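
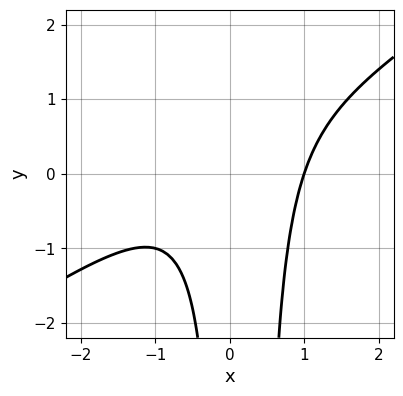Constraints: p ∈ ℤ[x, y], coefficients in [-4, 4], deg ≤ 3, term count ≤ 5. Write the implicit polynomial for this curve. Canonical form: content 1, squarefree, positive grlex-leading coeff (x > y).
First, the degree is 3 — no degree-2 curve has this shape.
Next, against the integer gridlines: it meets the x-axis at x = 1 (among the integer gridlines); it misses every integer gridline on the y-axis.
Finally, the integer polynomial consistent with all of this is the stated p.

2*x^3 - 3*x^2*y + x*y - 2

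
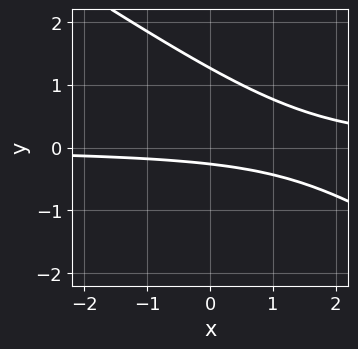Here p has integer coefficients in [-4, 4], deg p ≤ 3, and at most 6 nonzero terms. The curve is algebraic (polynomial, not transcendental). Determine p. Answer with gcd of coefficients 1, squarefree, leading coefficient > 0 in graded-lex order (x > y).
Degree: the shape is more complex than any degree-1 curve, so deg p = 2.
Reading off the gridlines: it misses every integer gridline on the x-axis.
Solving for integer coefficients yields p as stated.

2*x*y + 3*y^2 - 3*y - 1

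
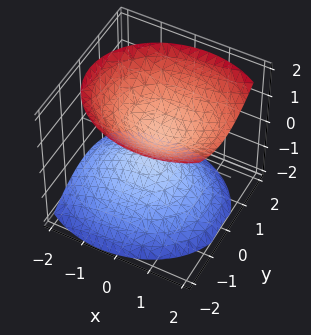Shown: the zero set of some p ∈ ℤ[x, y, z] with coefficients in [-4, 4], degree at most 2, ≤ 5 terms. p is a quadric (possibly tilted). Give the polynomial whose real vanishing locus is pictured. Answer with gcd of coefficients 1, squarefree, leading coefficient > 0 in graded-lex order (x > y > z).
2*x^2 - x*z + 3*y^2 - 3*z^2 + 1

There are 2 components. Treating them together as one polynomial.
deg p = 2. The shape is more complex than any degree-1 surface.
Checking where it meets the axes: no x-intercept at any integer in the box; the surface avoids every integer y-axis point in the box.
Matching integer coefficients to the picture gives p.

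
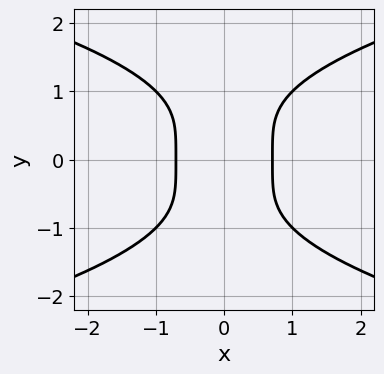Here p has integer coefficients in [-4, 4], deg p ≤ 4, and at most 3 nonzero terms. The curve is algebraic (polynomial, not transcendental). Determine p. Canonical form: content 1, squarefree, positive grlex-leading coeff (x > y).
First, degree: a generic line meets the curve in up to 4 points, so deg p = 4.
Next, symmetries: mirror symmetry y ↦ −y ⇒ only even powers of y; the x ↦ −x reflection is a symmetry, so x appears only in even powers.
Then, from the visible intercepts: the curve avoids every integer y-axis point in the box.
Finally, these observations pin down the coefficients.

y^4 - 2*x^2 + 1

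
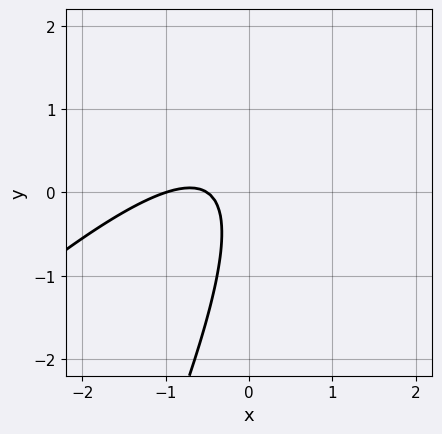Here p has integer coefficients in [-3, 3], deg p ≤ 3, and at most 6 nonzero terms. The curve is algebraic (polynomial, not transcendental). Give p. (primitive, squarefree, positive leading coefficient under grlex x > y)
First, the degree is 2 — a generic line meets the curve in up to 2 points.
Next, against the integer gridlines: one x-axis crossing is at x = -1; no y-intercept at any integer in the box.
Finally, assembling these constraints gives the stated polynomial.

2*x^2 - 3*x*y + y^2 + 3*x + 1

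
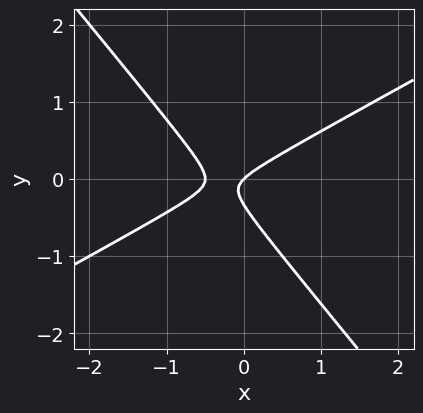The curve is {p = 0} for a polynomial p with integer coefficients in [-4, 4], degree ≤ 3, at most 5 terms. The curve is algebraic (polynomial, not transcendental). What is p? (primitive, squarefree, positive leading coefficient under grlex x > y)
1. deg p = 2. The shape is more complex than any degree-1 curve.
2. From the axis intercepts and sections: it meets the y-axis at y = 0 (among the integer gridlines); it meets the x-axis at x = 0 (among the integer gridlines).
3. Solving for integer coefficients yields p as stated.

2*x^2 - 2*x*y - 3*y^2 + x - y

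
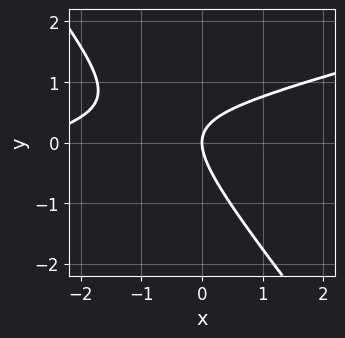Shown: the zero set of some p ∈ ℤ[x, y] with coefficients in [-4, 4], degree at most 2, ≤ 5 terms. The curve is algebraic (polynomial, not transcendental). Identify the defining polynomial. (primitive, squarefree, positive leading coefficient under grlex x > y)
First, deg p = 2. No degree-1 curve has this shape.
Next, against the integer gridlines: one y-axis crossing is at y = 0; it meets the x-axis at x = 0 (among the integer gridlines).
Finally, solving for integer coefficients yields p as stated.

x^2 - 3*x*y - 3*y^2 + 3*x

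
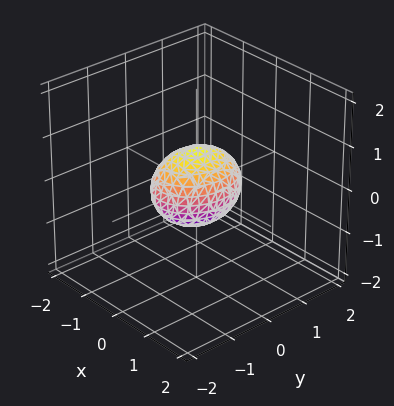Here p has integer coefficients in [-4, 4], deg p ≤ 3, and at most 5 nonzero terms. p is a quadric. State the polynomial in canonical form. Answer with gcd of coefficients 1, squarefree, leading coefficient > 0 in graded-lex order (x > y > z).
3*x^2 + 2*y^2 + 3*z^2 - 2

First, degree: a closed, bounded, convex surface; a quadric, so deg p = 2.
Then, symmetries: mirror symmetry z ↦ −z ⇒ only even powers of z; the y ↦ −y reflection is a symmetry, so y appears only in even powers; it's symmetric under x → −x, forcing even powers of x.
Then, reading off the gridlines: the y-axis gridline crossings are at y ∈ {-1, 1}.
Finally, matching integer coefficients to the picture gives p.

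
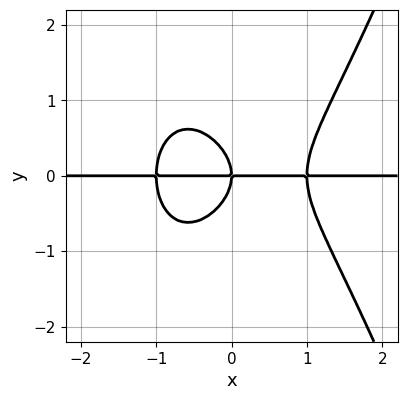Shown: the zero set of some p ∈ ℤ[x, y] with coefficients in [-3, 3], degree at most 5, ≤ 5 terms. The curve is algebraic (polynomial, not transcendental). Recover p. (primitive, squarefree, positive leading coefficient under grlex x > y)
x^3*y - y^3 - x*y

First, degree: the shape is more complex than any degree-3 curve, so deg p = 4.
Then, against the integer gridlines: every point of the x-axis in the box is on the curve; one y-axis crossing is at y = 0.
Finally, solving for integer coefficients yields p as stated.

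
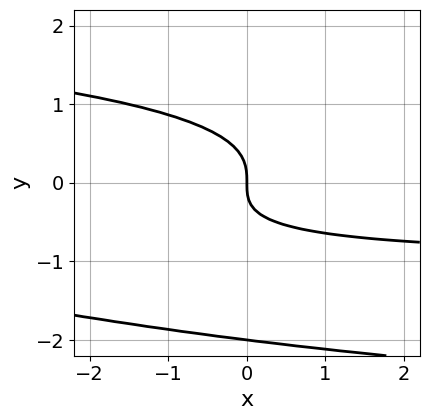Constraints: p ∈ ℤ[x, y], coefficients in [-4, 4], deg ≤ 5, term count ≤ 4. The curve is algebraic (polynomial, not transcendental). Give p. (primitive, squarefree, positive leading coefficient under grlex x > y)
First, the degree is 4 — a generic line meets the curve in up to 4 points.
Next, against the integer gridlines: among the integer gridlines, it crosses the y-axis at y ∈ {-2, 0}; one x-axis crossing is at x = 0.
Finally, together with the visible shape, these determine p as stated.

y^4 + 2*y^3 + x*y + x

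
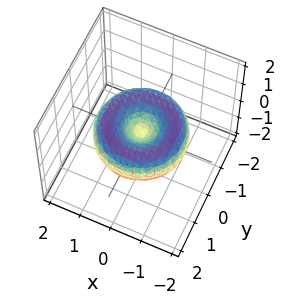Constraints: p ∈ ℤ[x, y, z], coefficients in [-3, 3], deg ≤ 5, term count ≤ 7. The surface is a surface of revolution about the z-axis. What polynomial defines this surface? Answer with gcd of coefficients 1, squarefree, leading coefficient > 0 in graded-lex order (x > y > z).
1. Degree: a generic line meets the surface in up to 4 points, so deg p = 4.
2. Symmetries: the surface is invariant under rotation about z: p = q(x² + y², z).
3. Checking where it meets the axes: a circular section at z = 0 has radius between 1 and 2; it crosses the z-axis at the gridline z = 0; it meets the x-axis at x = 0 (among the integer gridlines).
4. Fitting integer coefficients to these (and the overall shape) gives p.

x^4 + 2*x^2*y^2 + y^4 - 2*x^2 - 2*y^2 + 3*z^2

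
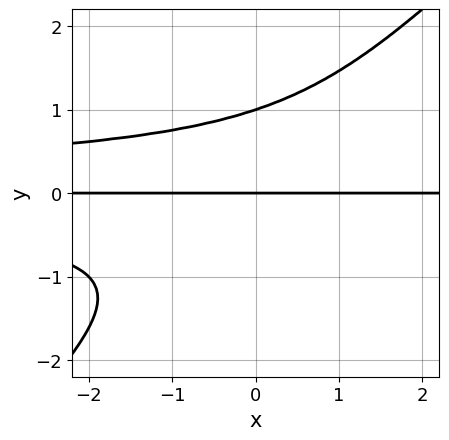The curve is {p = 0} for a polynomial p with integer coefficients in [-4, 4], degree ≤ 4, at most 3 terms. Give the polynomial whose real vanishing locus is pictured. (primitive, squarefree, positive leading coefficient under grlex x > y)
x*y^3 - y^4 + y

1. The degree is 4 — a generic line meets the curve in up to 4 points.
2. From the axis intercepts and sections: the y-axis gridline crossings are at y ∈ {0, 1}; every point of the x-axis in the box is on the curve.
3. Together with the visible shape, these determine p as stated.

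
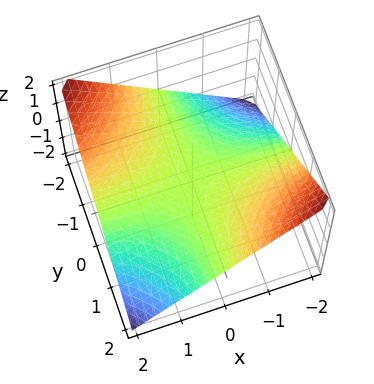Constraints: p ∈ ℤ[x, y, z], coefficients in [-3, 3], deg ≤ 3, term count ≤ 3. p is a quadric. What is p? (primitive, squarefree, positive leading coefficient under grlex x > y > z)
x*y + 2*z

The degree is 2 — a saddle surface; a quadric.
Against the integer gridlines: every point of the x-axis in the box is on the surface; every point of the y-axis in the box is on the surface.
Matching integer coefficients to the picture gives p.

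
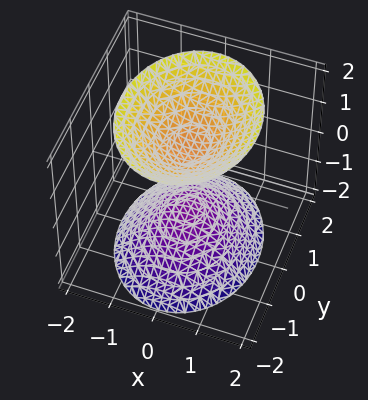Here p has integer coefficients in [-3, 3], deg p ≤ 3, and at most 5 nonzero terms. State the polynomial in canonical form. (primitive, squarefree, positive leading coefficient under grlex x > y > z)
3*x^2 + 2*y^2 - 2*z^2 + 2

1. I count 2 distinct pieces.
2. The degree is 2 — two sheets facing apart; a quadric.
3. Symmetries: it's symmetric under z → −z, forcing even powers of z; the y ↦ −y reflection is a symmetry, so y appears only in even powers; mirror symmetry x ↦ −x ⇒ only even powers of x.
4. Observable constraints: no y-intercept at any integer in the box; it misses every integer gridline on the x-axis; among the integer gridlines, it crosses the z-axis at z ∈ {-1, 1}.
5. Matching integer coefficients to the picture gives p.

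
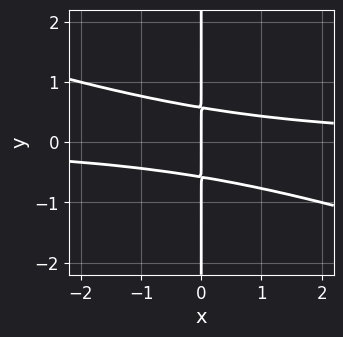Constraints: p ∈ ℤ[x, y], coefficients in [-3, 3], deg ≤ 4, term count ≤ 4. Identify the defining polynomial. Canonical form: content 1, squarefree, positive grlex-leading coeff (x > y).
x^2*y + 3*x*y^2 - x

deg p = 3. The shape is more complex than any degree-2 curve.
Against the integer gridlines: every point of the y-axis in the box is on the curve; it meets the x-axis at x = 0 (among the integer gridlines).
Solving for integer coefficients yields p as stated.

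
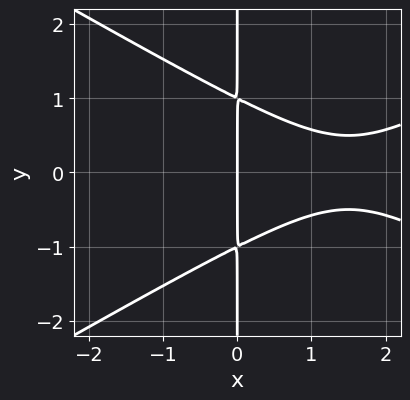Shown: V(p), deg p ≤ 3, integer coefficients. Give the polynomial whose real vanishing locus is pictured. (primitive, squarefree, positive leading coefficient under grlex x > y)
x^3 - 3*x*y^2 - 3*x^2 + 3*x

First, the degree is 3 — no degree-2 curve has this shape.
Then, symmetries: it's symmetric under y → −y, forcing even powers of y.
Then, from the visible intercepts: it crosses the x-axis at the gridline x = 0; the visible y-axis segment lies entirely on the curve.
Finally, matching integer coefficients to the picture gives p.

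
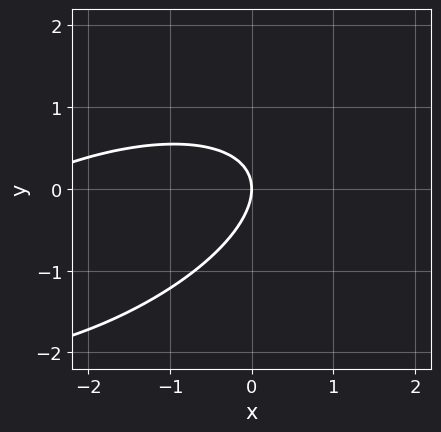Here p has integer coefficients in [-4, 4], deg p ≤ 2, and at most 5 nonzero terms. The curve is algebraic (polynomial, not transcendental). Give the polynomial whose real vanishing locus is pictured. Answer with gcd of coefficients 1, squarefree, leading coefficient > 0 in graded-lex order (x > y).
x^2 - 2*x*y + 3*y^2 + 3*x

First, the degree is 2 — no degree-1 curve has this shape.
Then, from the visible intercepts: it meets the x-axis at x = 0 (among the integer gridlines); it crosses the y-axis at the gridline y = 0.
Finally, these observations pin down the coefficients.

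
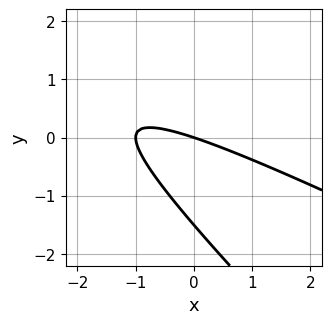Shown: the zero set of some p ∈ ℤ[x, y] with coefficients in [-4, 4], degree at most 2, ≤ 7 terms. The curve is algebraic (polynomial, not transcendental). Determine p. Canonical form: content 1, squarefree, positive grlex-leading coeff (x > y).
x^2 + 3*x*y + 2*y^2 + x + 3*y

Degree: the shape is more complex than any degree-1 curve, so deg p = 2.
Reading off the gridlines: among the integer gridlines, it crosses the x-axis at x ∈ {-1, 0}; it crosses the y-axis at the gridline y = 0.
Assembling these constraints gives the stated polynomial.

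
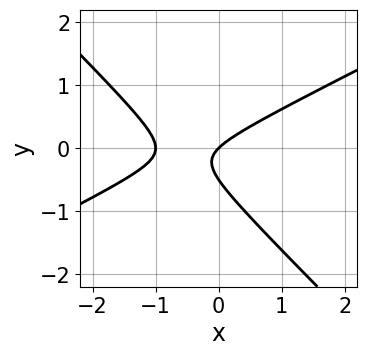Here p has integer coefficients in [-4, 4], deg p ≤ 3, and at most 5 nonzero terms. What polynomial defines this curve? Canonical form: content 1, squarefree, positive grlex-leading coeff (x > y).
x^2 - x*y - 2*y^2 + x - y

The degree is 2 — no degree-1 curve has this shape.
Reading off the gridlines: one y-axis crossing is at y = 0; among the integer gridlines, it crosses the x-axis at x ∈ {-1, 0}.
Together with the visible shape, these determine p as stated.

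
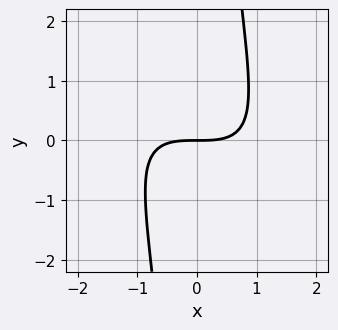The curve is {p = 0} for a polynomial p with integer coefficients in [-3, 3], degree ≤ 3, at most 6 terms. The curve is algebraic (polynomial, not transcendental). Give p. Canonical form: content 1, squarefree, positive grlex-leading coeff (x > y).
x^3 + 2*x^2*y + x*y^2 - 3*y

First, degree: no degree-2 curve has this shape, so deg p = 3.
Next, against the integer gridlines: one y-axis crossing is at y = 0; one x-axis crossing is at x = 0.
Finally, solving for integer coefficients yields p as stated.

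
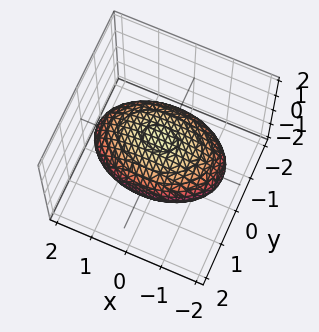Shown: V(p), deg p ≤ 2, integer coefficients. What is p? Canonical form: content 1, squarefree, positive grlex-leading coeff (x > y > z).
x^2 + 2*y^2 + 3*z^2 - 3

First, the degree is 2 — bounded and convex; a quadric.
Then, symmetries: it's symmetric under y → −y, forcing even powers of y; the z ↦ −z reflection is a symmetry, so z appears only in even powers; mirror symmetry x ↦ −x ⇒ only even powers of x.
Then, from the visible intercepts: the z-axis gridline crossings are at z ∈ {-1, 1}.
Finally, solving for integer coefficients yields p as stated.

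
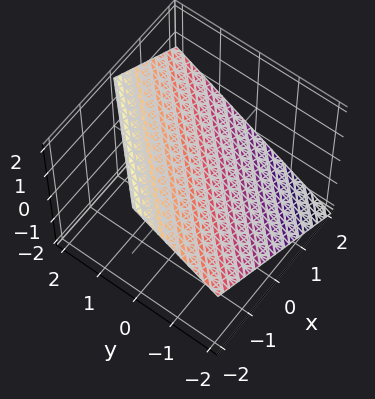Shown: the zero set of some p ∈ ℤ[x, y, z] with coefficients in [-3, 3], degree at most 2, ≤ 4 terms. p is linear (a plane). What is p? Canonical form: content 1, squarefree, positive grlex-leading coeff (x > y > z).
2*x - 2*y + 3*z - 2

First, the degree is 1 — every cross-section is a straight line — this is a plane.
Then, observable constraints: it meets the y-axis at y = -1 (among the integer gridlines); it meets the x-axis at x = 1 (among the integer gridlines).
Finally, fitting integer coefficients to these (and the overall shape) gives p.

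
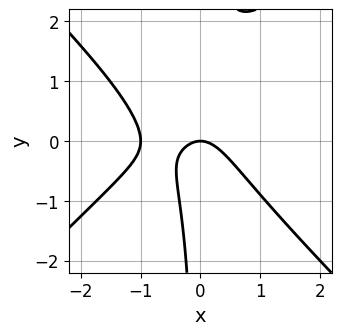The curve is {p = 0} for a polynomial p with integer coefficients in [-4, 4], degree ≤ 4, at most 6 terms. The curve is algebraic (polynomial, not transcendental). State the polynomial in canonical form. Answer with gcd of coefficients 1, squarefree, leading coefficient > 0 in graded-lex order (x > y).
3*x^3 - 3*x*y^2 + 3*x^2 + 2*x*y + 2*y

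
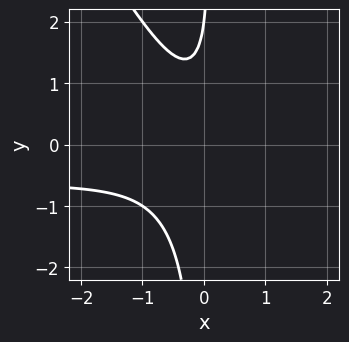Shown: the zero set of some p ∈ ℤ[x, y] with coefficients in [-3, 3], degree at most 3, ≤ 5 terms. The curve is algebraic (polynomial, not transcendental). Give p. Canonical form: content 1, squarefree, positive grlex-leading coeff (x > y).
1. deg p = 3. The shape is more complex than any degree-2 curve.
2. Observable constraints: it crosses the y-axis at the gridline y = 2; the curve avoids every integer x-axis point in the box.
3. Matching integer coefficients to the picture gives p.

3*x^2*y + 2*x*y^2 + 2*x^2 - y + 2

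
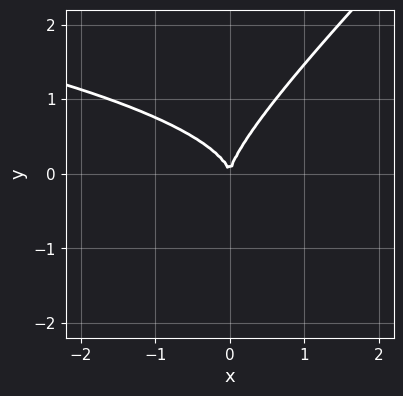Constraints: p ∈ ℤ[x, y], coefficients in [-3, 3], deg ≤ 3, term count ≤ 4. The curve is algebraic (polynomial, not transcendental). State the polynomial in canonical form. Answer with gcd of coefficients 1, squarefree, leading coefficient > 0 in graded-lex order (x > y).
x*y^2 - y^3 + x^2

(a) Degree: the shape is more complex than any degree-2 curve, so deg p = 3.
(b) From the visible intercepts: one x-axis crossing is at x = 0; it meets the y-axis at y = 0 (among the integer gridlines).
(c) Together with the visible shape, these determine p as stated.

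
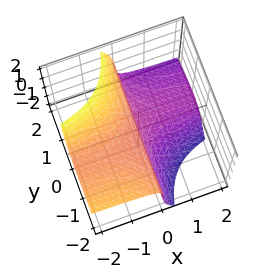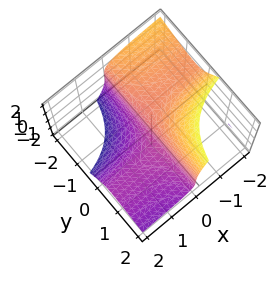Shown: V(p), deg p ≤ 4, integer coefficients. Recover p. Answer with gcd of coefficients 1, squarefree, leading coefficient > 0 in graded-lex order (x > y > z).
deg p = 3. No degree-2 surface has this shape.
Reading off the gridlines: it meets the z-axis at z = 0 (among the integer gridlines); one x-axis crossing is at x = 0.
Putting this together gives p. Check: (0, 2, 0) on the y-axis lies on the surface, and p(0, 2, 0) = 0. ✓

2*x*y^2 + 3*x*y*z + z^3 + x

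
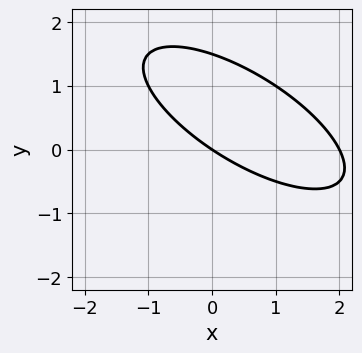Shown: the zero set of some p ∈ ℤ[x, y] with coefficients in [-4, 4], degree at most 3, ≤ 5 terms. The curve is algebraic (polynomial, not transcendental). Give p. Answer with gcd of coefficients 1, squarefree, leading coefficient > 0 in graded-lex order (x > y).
Degree: no degree-1 curve has this shape, so deg p = 2.
Observable constraints: one y-axis crossing is at y = 0; the x-axis gridline crossings are at x ∈ {0, 2}.
Putting this together gives p.

x^2 + 2*x*y + 2*y^2 - 2*x - 3*y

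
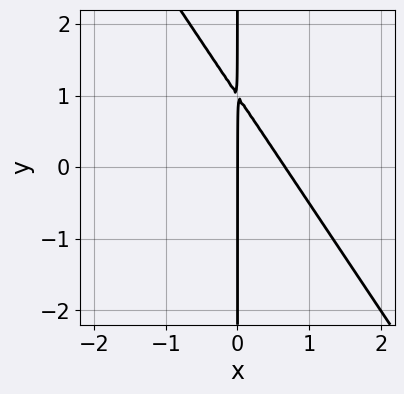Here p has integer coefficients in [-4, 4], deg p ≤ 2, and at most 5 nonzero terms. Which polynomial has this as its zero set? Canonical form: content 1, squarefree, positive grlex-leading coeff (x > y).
3*x^2 + 2*x*y - 2*x

1. Degree: the shape is more complex than any degree-1 curve, so deg p = 2.
2. From the axis intercepts and sections: one x-axis crossing is at x = 0; every point of the y-axis in the box is on the curve.
3. Putting this together gives p.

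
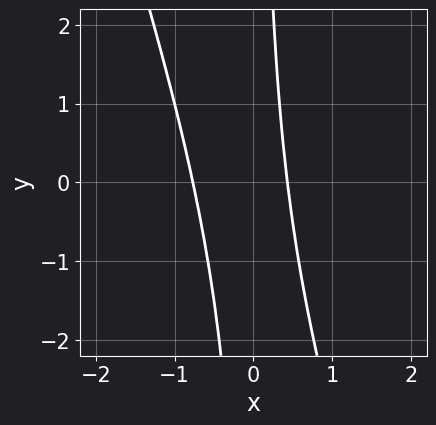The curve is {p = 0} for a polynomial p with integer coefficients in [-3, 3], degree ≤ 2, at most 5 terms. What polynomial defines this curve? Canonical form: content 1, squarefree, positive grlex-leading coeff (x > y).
First, deg p = 2. The shape is more complex than any degree-1 curve.
Next, against the integer gridlines: it misses every integer gridline on the y-axis.
Finally, together with the visible shape, these determine p as stated.

3*x^2 + x*y + x - 1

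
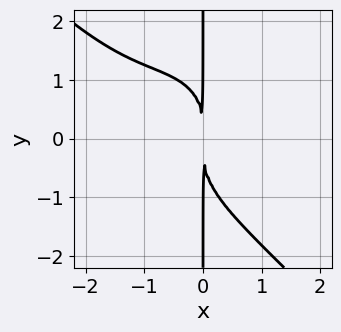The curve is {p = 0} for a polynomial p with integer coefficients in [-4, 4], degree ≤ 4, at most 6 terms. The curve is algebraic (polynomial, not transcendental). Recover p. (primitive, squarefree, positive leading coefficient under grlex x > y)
The degree is 4 — the shape is more complex than any degree-3 curve.
From the visible intercepts: the visible y-axis segment lies entirely on the curve.
Fitting integer coefficients to these (and the overall shape) gives p.

x^4 + x*y^3 + 2*x^3 + 3*x^2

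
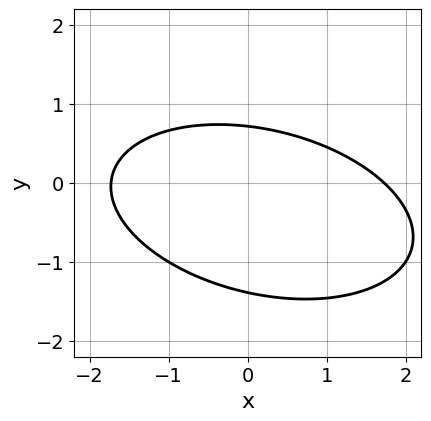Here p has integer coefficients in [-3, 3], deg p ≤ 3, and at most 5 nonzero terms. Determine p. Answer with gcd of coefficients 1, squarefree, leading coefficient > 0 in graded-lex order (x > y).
x^2 + x*y + 3*y^2 + 2*y - 3

Degree: a generic line meets the curve in up to 2 points, so deg p = 2.
Matching integer coefficients to the picture gives p.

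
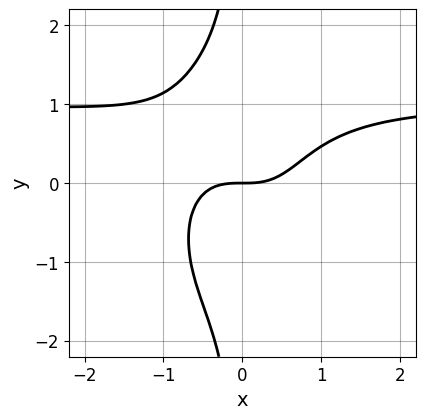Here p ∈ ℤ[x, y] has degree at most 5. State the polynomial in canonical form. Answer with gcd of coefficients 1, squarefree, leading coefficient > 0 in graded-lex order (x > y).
3*x^3*y + 2*x*y^3 - 3*x^3 + 3*y

Degree: no degree-3 curve has this shape, so deg p = 4.
Checking where it meets the axes: it meets the x-axis at x = 0 (among the integer gridlines); it meets the y-axis at y = 0 (among the integer gridlines).
Assembling these constraints gives the stated polynomial.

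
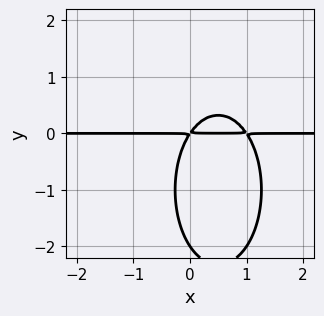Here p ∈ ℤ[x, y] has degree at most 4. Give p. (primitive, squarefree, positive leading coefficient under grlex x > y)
(a) deg p = 3. No degree-2 curve has this shape.
(b) Reading off the gridlines: it crosses the y-axis at the gridline y = -2; the visible x-axis segment lies entirely on the curve.
(c) Fitting integer coefficients to these (and the overall shape) gives p.

3*x^2*y + y^3 - 3*x*y + 2*y^2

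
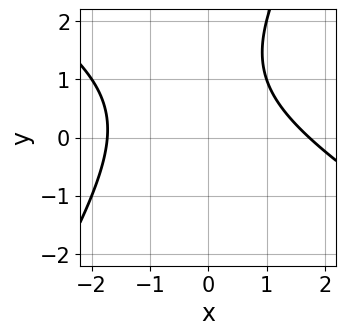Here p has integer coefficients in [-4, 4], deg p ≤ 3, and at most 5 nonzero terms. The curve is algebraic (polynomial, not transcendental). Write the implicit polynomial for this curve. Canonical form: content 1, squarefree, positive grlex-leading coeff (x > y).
(a) deg p = 2. The shape is more complex than any degree-1 curve.
(b) Against the integer gridlines: no y-intercept at any integer in the box.
(c) Putting this together gives p.

x^2 + x*y - y^2 + 2*y - 3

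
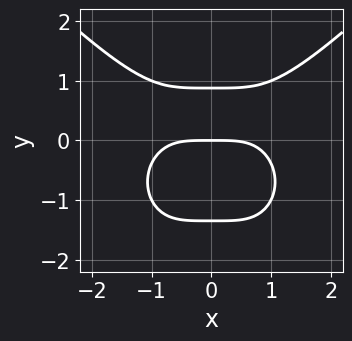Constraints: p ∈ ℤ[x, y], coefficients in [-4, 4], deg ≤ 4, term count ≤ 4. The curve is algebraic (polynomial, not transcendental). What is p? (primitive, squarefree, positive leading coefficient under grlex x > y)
x^4 - y^4 - 3*y^3 + 3*y

1. deg p = 4.
2. Symmetries: it's symmetric under x → −x, forcing even powers of x.
3. Against the integer gridlines: it crosses the y-axis at the gridline y = 0; one x-axis crossing is at x = 0.
4. Fitting integer coefficients to these (and the overall shape) gives p.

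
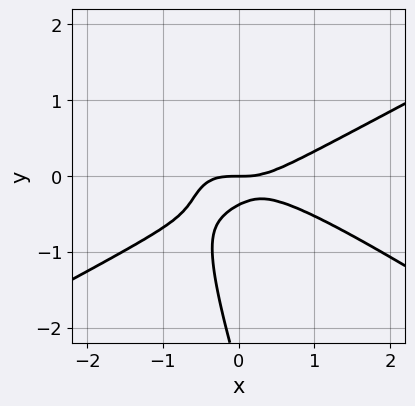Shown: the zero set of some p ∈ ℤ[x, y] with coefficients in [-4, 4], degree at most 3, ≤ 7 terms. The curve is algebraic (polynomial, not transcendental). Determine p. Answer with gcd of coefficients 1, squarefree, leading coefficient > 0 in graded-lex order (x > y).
x^3 - 3*x*y^2 - y^3 - 3*y^2 - y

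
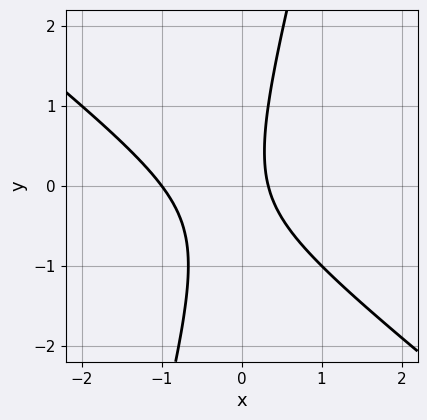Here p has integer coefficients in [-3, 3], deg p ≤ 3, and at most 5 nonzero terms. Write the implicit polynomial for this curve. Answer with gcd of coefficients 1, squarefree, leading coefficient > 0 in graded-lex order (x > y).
(a) Degree: the shape is more complex than any degree-1 curve, so deg p = 2.
(b) From the visible intercepts: it meets the x-axis at x = -1 (among the integer gridlines); no y-intercept at any integer in the box.
(c) Together with the visible shape, these determine p as stated.

3*x^2 + 3*x*y - y^2 + 2*x - 1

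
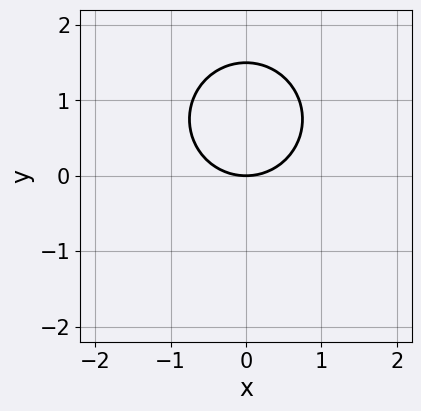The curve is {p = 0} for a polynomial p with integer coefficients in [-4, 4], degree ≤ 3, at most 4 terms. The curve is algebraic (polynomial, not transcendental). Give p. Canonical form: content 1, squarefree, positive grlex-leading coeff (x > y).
2*x^2 + 2*y^2 - 3*y

First, degree: no degree-1 curve has this shape, so deg p = 2.
Next, symmetries: mirror symmetry x ↦ −x ⇒ only even powers of x.
Next, against the integer gridlines: it meets the x-axis at x = 0 (among the integer gridlines); one y-axis crossing is at y = 0.
Finally, these observations pin down the coefficients.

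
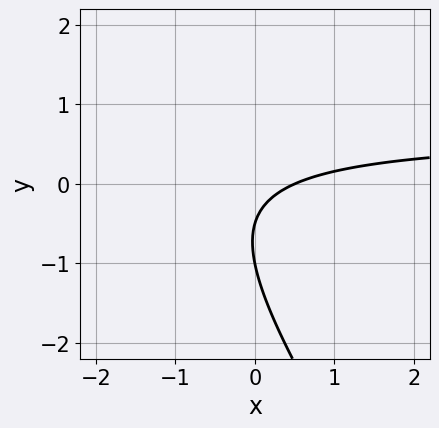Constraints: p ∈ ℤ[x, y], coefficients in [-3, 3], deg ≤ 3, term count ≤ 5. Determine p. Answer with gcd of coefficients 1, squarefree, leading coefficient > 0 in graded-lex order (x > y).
First, degree: a generic line meets the curve in up to 2 points, so deg p = 2.
Next, against the integer gridlines: one y-axis crossing is at y = -1.
Finally, fitting integer coefficients to these (and the overall shape) gives p.

3*x*y + 2*y^2 - 2*x + 3*y + 1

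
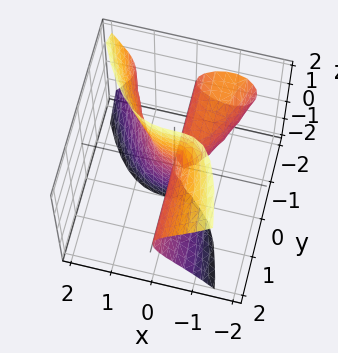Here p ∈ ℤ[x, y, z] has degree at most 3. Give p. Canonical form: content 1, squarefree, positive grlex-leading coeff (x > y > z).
3*x^3 + 2*y*z^2 + 3*x*y

1. There are 2 components. Treating them together as one polynomial.
2. Degree: a generic line meets the surface in up to 3 points, so deg p = 3.
3. Observable constraints: it crosses the x-axis at the gridline x = 0; the visible z-axis segment lies entirely on the surface; every point of the y-axis in the box is on the surface.
4. Putting this together gives p.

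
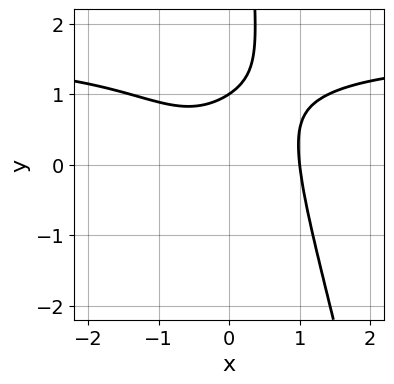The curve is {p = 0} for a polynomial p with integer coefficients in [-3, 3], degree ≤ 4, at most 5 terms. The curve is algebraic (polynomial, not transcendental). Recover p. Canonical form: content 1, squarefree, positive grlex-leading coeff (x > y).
2*x^3*y - 3*x^3 + 2*x*y^2 - 3*y + 3

(a) Degree: a generic line meets the curve in up to 4 points, so deg p = 4.
(b) Checking where it meets the axes: it meets the y-axis at y = 1 (among the integer gridlines); it meets the x-axis at x = 1 (among the integer gridlines).
(c) Putting this together gives p.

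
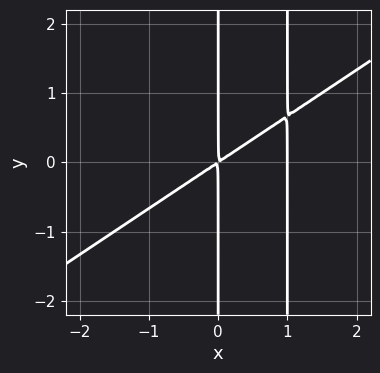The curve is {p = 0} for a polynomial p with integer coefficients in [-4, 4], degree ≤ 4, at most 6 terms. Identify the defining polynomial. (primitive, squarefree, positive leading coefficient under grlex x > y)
First, deg p = 3. The shape is more complex than any degree-2 curve.
Next, from the visible intercepts: it meets the x-axis at x = 1 (among the integer gridlines); the visible y-axis segment lies entirely on the curve.
Finally, together with the visible shape, these determine p as stated.

2*x^3 - 3*x^2*y - 2*x^2 + 3*x*y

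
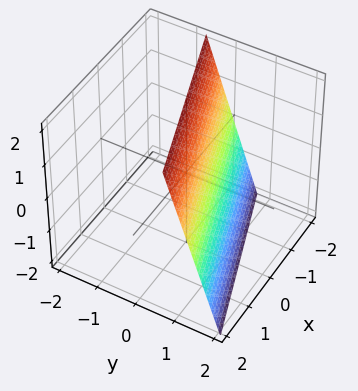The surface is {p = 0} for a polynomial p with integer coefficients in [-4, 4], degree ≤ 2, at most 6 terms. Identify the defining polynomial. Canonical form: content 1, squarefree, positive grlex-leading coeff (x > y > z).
x - 3*y - z + 2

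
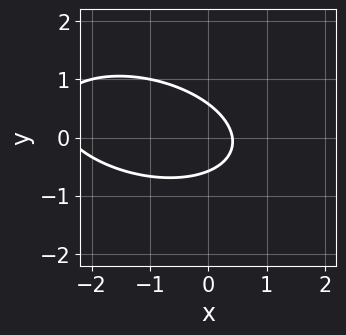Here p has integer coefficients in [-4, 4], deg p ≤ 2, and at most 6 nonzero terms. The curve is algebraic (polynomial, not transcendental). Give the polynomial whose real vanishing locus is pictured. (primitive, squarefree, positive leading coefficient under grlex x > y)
x^2 + x*y + 3*y^2 + 2*x - 1

1. Degree: the shape is more complex than any degree-1 curve, so deg p = 2.
2. Solving for integer coefficients yields p as stated.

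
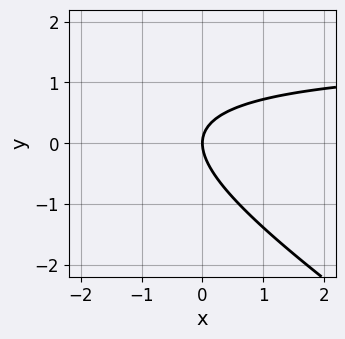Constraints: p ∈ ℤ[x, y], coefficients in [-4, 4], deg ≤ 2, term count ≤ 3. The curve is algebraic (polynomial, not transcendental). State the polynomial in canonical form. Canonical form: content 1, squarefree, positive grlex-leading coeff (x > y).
2*x*y + 3*y^2 - 3*x

deg p = 2. A generic line meets the curve in up to 2 points.
Observable constraints: it crosses the y-axis at the gridline y = 0; it crosses the x-axis at the gridline x = 0.
The integer polynomial consistent with all of this is the stated p.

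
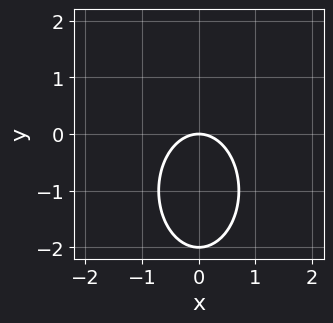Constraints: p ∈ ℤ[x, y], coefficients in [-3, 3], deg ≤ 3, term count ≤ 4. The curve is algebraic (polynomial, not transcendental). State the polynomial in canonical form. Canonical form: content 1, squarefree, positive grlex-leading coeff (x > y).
2*x^2 + y^2 + 2*y

(a) Degree: the shape is more complex than any degree-1 curve, so deg p = 2.
(b) Symmetries: the x ↦ −x reflection is a symmetry, so x appears only in even powers.
(c) Observable constraints: among the integer gridlines, it crosses the y-axis at y ∈ {-2, 0}; it crosses the x-axis at the gridline x = 0.
(d) Assembling these constraints gives the stated polynomial.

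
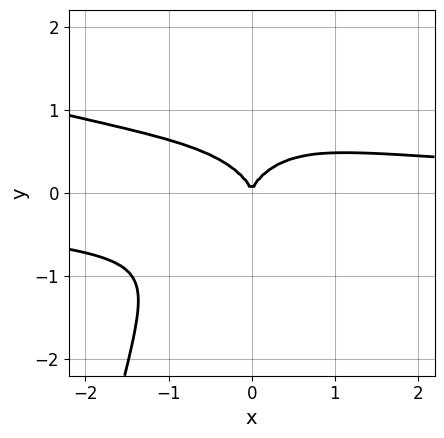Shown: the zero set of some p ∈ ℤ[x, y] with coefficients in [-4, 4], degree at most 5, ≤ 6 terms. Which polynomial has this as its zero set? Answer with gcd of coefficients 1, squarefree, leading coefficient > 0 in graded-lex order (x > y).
x^3*y + 3*x^2*y^2 + x^2*y + 3*y^3 - 2*x^2

1. deg p = 4. The shape is more complex than any degree-3 curve.
2. From the axis intercepts and sections: one y-axis crossing is at y = 0; it meets the x-axis at x = 0 (among the integer gridlines).
3. Assembling these constraints gives the stated polynomial.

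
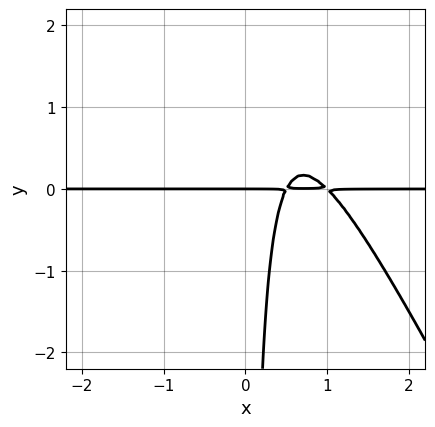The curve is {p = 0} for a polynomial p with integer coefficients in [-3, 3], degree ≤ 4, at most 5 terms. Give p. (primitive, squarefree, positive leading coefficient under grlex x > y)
The degree is 3 — the shape is more complex than any degree-2 curve.
Observable constraints: it crosses the y-axis at the gridline y = 0; every point of the x-axis in the box is on the curve.
Matching integer coefficients to the picture gives p.

2*x^2*y + x*y^2 - 3*x*y + y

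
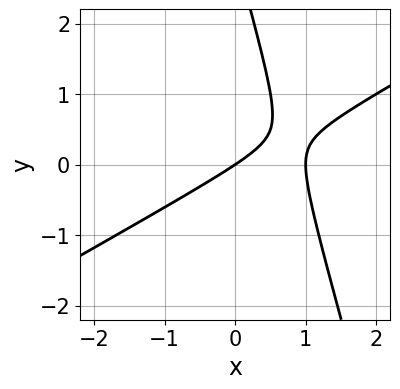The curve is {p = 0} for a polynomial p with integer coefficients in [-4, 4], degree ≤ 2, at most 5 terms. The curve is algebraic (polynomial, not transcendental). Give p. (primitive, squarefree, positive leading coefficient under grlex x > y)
First, the degree is 2 — the shape is more complex than any degree-1 curve.
Next, against the integer gridlines: it crosses the y-axis at the gridline y = 0; among the integer gridlines, it crosses the x-axis at x ∈ {0, 1}.
Finally, together with the visible shape, these determine p as stated.

2*x^2 - 3*x*y - y^2 - 2*x + 3*y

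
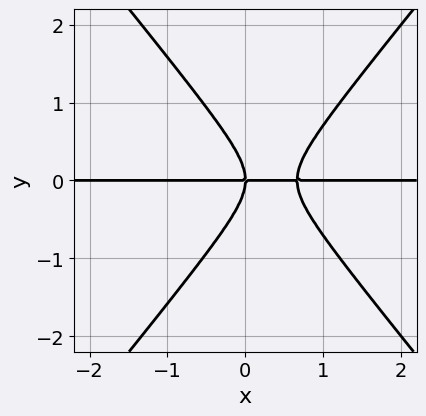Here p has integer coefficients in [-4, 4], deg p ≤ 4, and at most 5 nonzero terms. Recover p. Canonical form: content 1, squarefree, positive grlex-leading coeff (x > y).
3*x^2*y - 2*y^3 - 2*x*y

deg p = 3. The shape is more complex than any degree-2 curve.
Against the integer gridlines: the visible x-axis segment lies entirely on the curve; one y-axis crossing is at y = 0.
Assembling these constraints gives the stated polynomial.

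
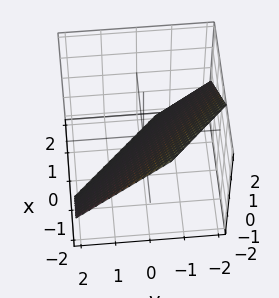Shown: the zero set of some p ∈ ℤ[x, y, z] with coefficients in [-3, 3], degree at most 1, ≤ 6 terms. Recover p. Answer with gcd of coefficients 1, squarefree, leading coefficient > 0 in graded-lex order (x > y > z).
3*x + 3*y + 3*z + 2

1. Degree: every cross-section is a straight line — this is a plane, so deg p = 1.
2. The integer polynomial consistent with all of this is the stated p.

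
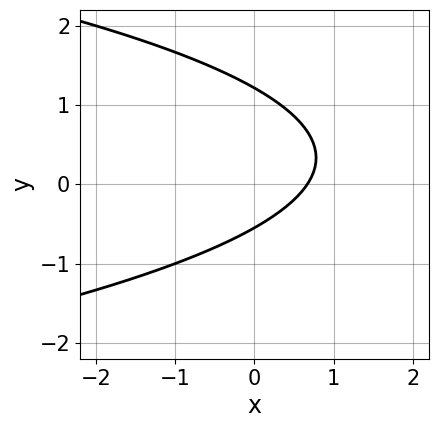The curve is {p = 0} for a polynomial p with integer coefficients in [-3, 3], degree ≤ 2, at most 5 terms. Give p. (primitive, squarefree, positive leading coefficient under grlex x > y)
The degree is 2 — a generic line meets the curve in up to 2 points.
Solving for integer coefficients yields p as stated.

3*y^2 + 3*x - 2*y - 2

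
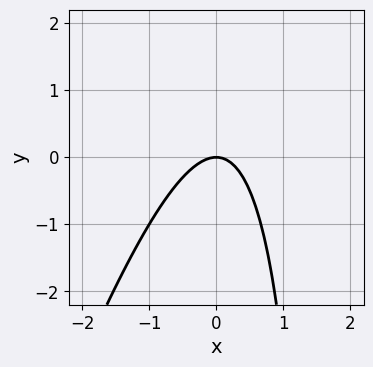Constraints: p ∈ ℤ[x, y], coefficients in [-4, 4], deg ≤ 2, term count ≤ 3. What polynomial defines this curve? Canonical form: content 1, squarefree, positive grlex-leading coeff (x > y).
3*x^2 - x*y + 2*y

1. deg p = 2. No degree-1 curve has this shape.
2. Against the integer gridlines: one y-axis crossing is at y = 0; one x-axis crossing is at x = 0.
3. Matching integer coefficients to the picture gives p.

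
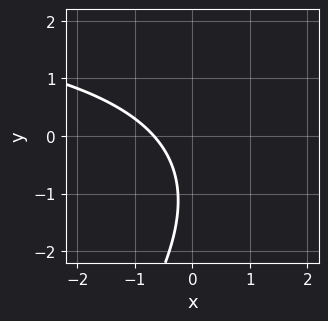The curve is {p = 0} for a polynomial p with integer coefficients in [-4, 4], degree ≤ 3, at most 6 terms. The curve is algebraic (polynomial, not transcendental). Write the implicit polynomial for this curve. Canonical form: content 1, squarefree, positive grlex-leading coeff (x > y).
x*y - y^2 - 3*x - 2*y - 2

First, degree: a generic line meets the curve in up to 2 points, so deg p = 2.
Next, reading off the gridlines: it misses every integer gridline on the y-axis.
Finally, the integer polynomial consistent with all of this is the stated p.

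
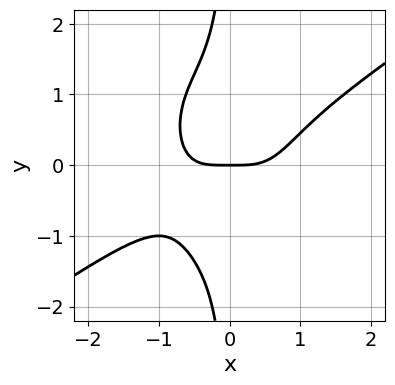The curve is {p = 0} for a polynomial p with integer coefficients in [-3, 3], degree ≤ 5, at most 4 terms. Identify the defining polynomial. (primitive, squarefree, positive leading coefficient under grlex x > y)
x^4 - x^3*y - x*y^3 - y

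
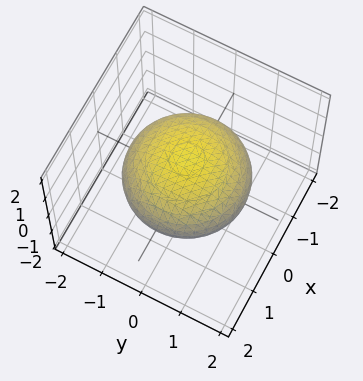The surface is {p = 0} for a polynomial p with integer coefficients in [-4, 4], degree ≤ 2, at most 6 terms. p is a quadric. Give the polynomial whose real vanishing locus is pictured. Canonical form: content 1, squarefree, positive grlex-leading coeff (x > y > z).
x^2 + y^2 + 2*z^2 - 2

(a) deg p = 2. A closed, bounded, convex surface; a quadric.
(b) Symmetries: rotational symmetry about the z-axis ⇒ p depends on x, y only through x² + y²; the z ↦ −z reflection is a symmetry, so z appears only in even powers.
(c) From the visible intercepts: among the integer gridlines, it crosses the z-axis at z ∈ {-1, 1}; a circular section at z = 0 has radius between 1 and 2.
(d) Assembling these constraints gives the stated polynomial.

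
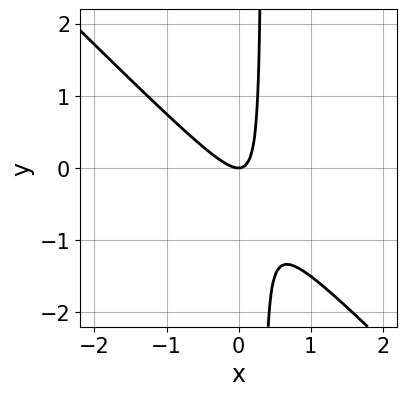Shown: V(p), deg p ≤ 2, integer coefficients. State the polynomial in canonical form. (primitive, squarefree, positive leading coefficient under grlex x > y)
3*x^2 + 3*x*y - y

First, deg p = 2. No degree-1 curve has this shape.
Then, checking where it meets the axes: one x-axis crossing is at x = 0; one y-axis crossing is at y = 0.
Finally, together with the visible shape, these determine p as stated.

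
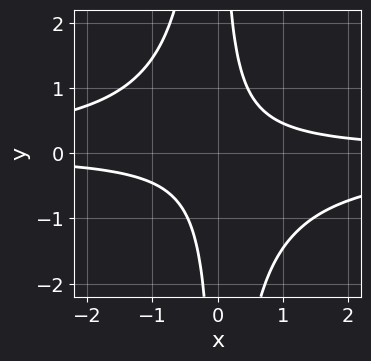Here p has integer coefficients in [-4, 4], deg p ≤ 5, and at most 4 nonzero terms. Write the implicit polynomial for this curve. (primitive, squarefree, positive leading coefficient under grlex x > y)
3*x^2*y^2 + 3*x*y - 2

First, deg p = 4. No degree-3 curve has this shape.
Next, reading off the gridlines: no y-intercept at any integer in the box; it misses every integer gridline on the x-axis.
Finally, putting this together gives p.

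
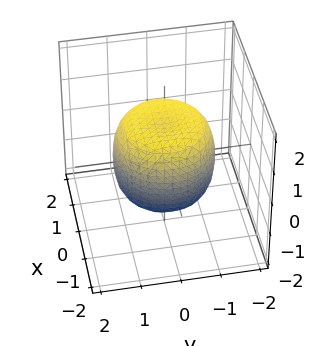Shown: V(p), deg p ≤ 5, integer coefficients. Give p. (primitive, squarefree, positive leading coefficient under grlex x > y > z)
Degree: no degree-3 surface has this shape, so deg p = 4.
By symmetry, the z-axis is an axis of rotation, so x and y enter only as x² + y².
Checking where it meets the axes: a circular section at z = 0 has radius between 1 and 2; among the integer gridlines, it crosses the z-axis at z ∈ {-1, 1}.
Putting this together gives p.

x^4 + 2*x^2*y^2 + y^4 - x^2 - y^2 + z^2 - 1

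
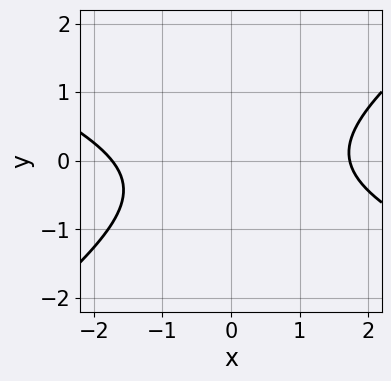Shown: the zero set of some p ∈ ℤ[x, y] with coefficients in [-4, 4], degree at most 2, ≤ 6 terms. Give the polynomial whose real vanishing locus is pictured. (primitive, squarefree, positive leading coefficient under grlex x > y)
x^2 + x*y - 3*y^2 - y - 3

1. The degree is 2 — the shape is more complex than any degree-1 curve.
2. Observable constraints: it misses every integer gridline on the y-axis.
3. Putting this together gives p.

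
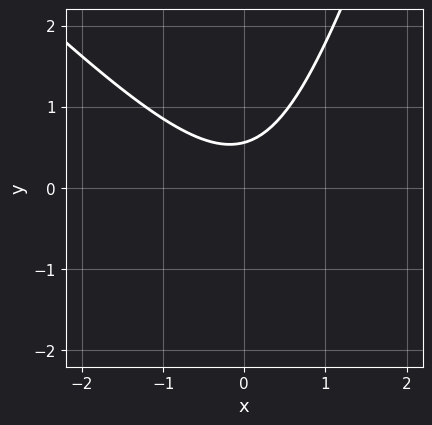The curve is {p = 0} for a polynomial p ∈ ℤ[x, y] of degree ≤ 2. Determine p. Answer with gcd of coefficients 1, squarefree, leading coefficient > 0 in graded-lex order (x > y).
3*x^2 + 2*x*y - y^2 - 3*y + 2

1. The degree is 2 — a generic line meets the curve in up to 2 points.
2. Observable constraints: no x-intercept at any integer in the box.
3. Solving for integer coefficients yields p as stated.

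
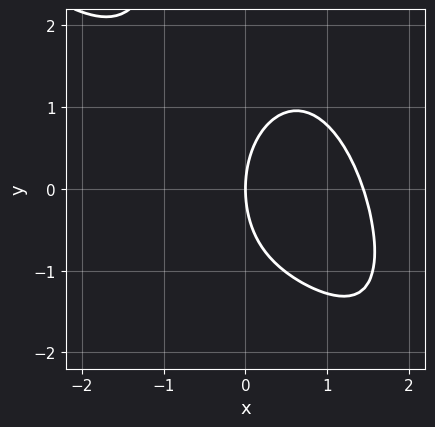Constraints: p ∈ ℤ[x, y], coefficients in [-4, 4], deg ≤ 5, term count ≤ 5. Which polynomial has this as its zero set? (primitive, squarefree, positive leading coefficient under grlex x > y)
First, the degree is 4 — a generic line meets the curve in up to 4 points.
Then, reading off the gridlines: it crosses the x-axis at the gridline x = 0; it crosses the y-axis at the gridline y = 0.
Finally, solving for integer coefficients yields p as stated.

x^4 + x^3*y + x*y^2 + y^2 - 3*x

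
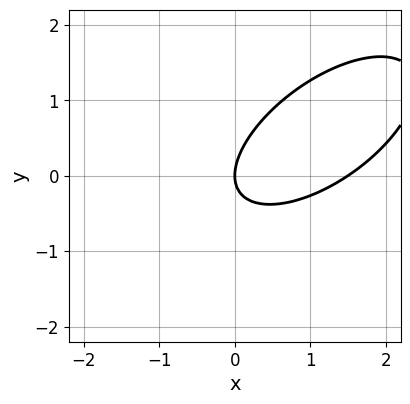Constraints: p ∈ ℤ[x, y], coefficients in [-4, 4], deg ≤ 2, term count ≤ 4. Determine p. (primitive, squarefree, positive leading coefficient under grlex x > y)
2*x^2 - 3*x*y + 3*y^2 - 3*x

Degree: no degree-1 curve has this shape, so deg p = 2.
From the axis intercepts and sections: it crosses the y-axis at the gridline y = 0; it crosses the x-axis at the gridline x = 0.
Putting this together gives p.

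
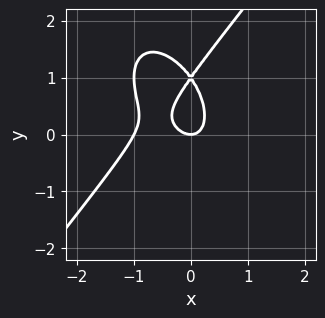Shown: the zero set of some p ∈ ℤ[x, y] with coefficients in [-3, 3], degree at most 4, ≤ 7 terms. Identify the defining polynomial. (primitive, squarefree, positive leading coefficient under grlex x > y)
First, deg p = 3. The shape is more complex than any degree-2 curve.
Then, reading off the gridlines: the y-axis gridline crossings are at y ∈ {0, 1}; among the integer gridlines, it crosses the x-axis at x ∈ {-1, 0}.
Finally, putting this together gives p.

2*x^3 - y^3 + 2*x^2 + 2*y^2 - y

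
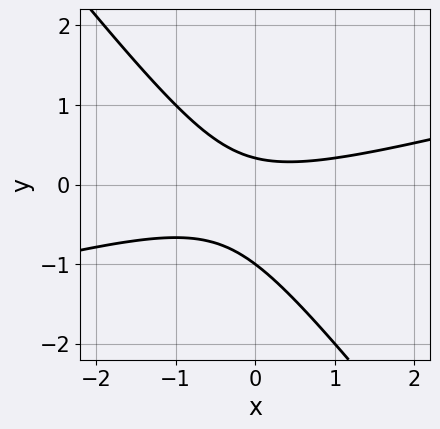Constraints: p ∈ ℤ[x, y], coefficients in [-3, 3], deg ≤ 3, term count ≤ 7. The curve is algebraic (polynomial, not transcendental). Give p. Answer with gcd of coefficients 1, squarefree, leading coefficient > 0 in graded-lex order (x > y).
1. Degree: no degree-1 curve has this shape, so deg p = 2.
2. Against the integer gridlines: the curve avoids every integer x-axis point in the box; it meets the y-axis at y = -1 (among the integer gridlines).
3. Fitting integer coefficients to these (and the overall shape) gives p.

x^2 - 3*x*y - 3*y^2 - 2*y + 1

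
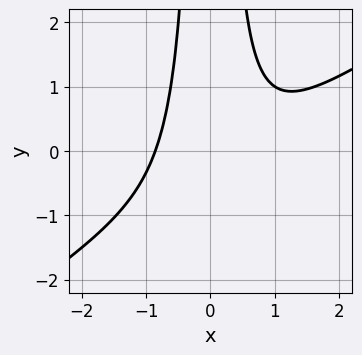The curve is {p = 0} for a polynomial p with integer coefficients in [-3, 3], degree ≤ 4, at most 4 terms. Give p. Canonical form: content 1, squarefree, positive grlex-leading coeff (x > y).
2*x^3 - 3*x^2*y - x^2 + 2

The degree is 3 — no degree-2 curve has this shape.
Reading off the gridlines: no y-intercept at any integer in the box.
Together with the visible shape, these determine p as stated.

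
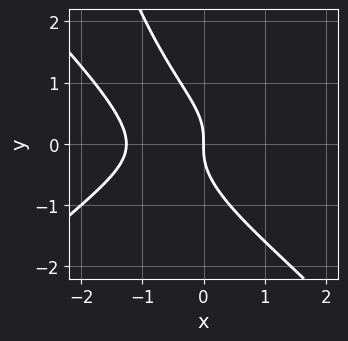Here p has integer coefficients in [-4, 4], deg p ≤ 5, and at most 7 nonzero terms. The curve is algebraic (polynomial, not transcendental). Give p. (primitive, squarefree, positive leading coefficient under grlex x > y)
x^4 - x^2*y^2 + 3*x*y^2 + 2*y^3 + 2*x

First, deg p = 4. A generic line meets the curve in up to 4 points.
Then, observable constraints: it meets the y-axis at y = 0 (among the integer gridlines); it meets the x-axis at x = 0 (among the integer gridlines).
Finally, assembling these constraints gives the stated polynomial.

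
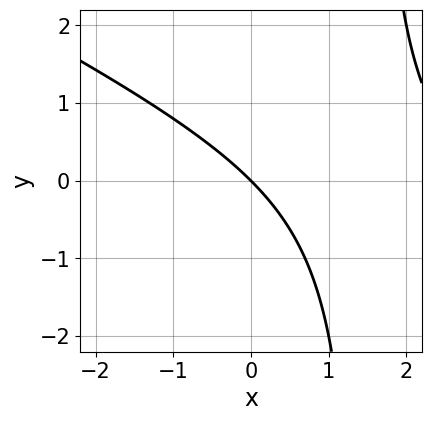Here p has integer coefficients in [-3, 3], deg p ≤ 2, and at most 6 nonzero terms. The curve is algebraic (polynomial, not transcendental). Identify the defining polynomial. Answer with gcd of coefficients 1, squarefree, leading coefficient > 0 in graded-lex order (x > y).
x^2 + 2*x*y - 3*x - 3*y

First, deg p = 2. A generic line meets the curve in up to 2 points.
Then, from the axis intercepts and sections: one x-axis crossing is at x = 0; it crosses the y-axis at the gridline y = 0.
Finally, the integer polynomial consistent with all of this is the stated p.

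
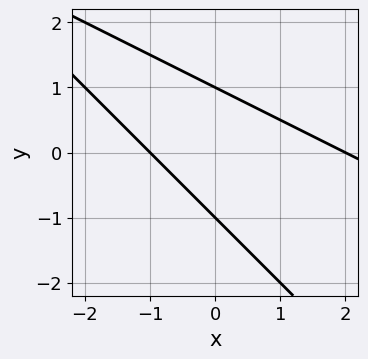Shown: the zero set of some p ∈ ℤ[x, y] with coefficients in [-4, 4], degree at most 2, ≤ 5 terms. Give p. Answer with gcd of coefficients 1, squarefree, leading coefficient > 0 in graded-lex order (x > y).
(a) The degree is 2 — a generic line meets the curve in up to 2 points.
(b) Observable constraints: among the integer gridlines, it crosses the x-axis at x ∈ {-1, 2}; the y-axis gridline crossings are at y ∈ {-1, 1}.
(c) Together with the visible shape, these determine p as stated.

x^2 + 3*x*y + 2*y^2 - x - 2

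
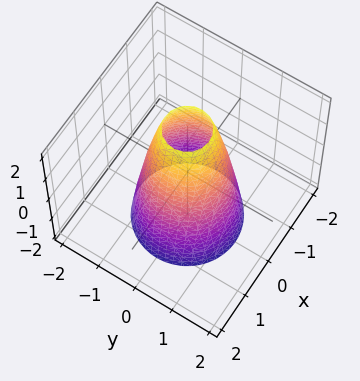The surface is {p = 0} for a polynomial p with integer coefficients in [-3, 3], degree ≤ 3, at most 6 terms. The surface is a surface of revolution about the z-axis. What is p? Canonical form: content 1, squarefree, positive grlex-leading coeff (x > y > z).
3*x^2 + 3*y^2 + z - 3

First, deg p = 2. A generic line meets the surface in up to 2 points.
Then, symmetry: every cross-section ⟂ z is a circle, so x, y appear only via x² + y².
Then, from the axis intercepts and sections: among the integer gridlines, it crosses the x-axis at x ∈ {-1, 1}; among the integer gridlines, it crosses the y-axis at y ∈ {-1, 1}.
Finally, solving for integer coefficients yields p as stated.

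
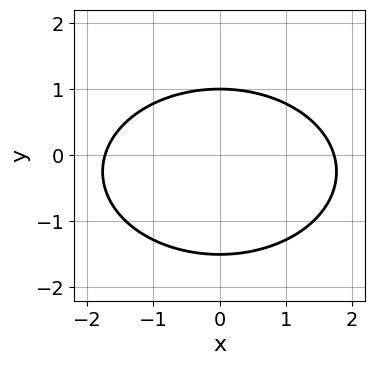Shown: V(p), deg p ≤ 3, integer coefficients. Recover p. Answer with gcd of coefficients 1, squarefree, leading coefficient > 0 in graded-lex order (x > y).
deg p = 2. A generic line meets the curve in up to 2 points.
Symmetries: the x ↦ −x reflection is a symmetry, so x appears only in even powers.
Checking where it meets the axes: one y-axis crossing is at y = 1.
Matching integer coefficients to the picture gives p.

x^2 + 2*y^2 + y - 3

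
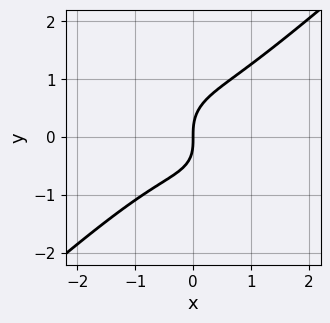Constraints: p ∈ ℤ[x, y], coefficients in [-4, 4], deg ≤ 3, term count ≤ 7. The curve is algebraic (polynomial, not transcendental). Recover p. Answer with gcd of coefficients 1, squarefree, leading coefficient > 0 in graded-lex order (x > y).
(a) The degree is 3 — no degree-2 curve has this shape.
(b) From the axis intercepts and sections: it crosses the x-axis at the gridline x = 0; it meets the y-axis at y = 0 (among the integer gridlines).
(c) Solving for integer coefficients yields p as stated.

3*x^3 - x^2*y - 3*y^3 + x*y + 3*x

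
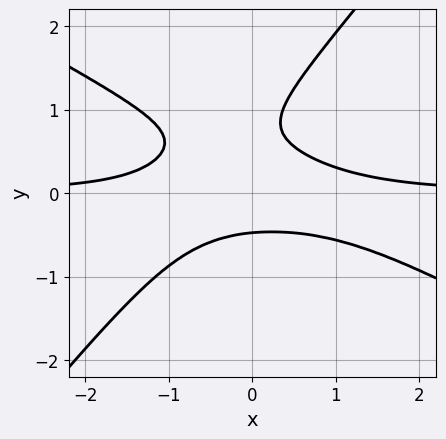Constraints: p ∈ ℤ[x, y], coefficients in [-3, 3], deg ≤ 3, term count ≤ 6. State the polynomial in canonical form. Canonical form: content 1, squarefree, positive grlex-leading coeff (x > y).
1. deg p = 3. A generic line meets the curve in up to 3 points.
2. Reading off the gridlines: no x-intercept at any integer in the box.
3. Matching integer coefficients to the picture gives p.

2*x^2*y + 2*x*y^2 - 3*y^3 + 3*y^2 - 1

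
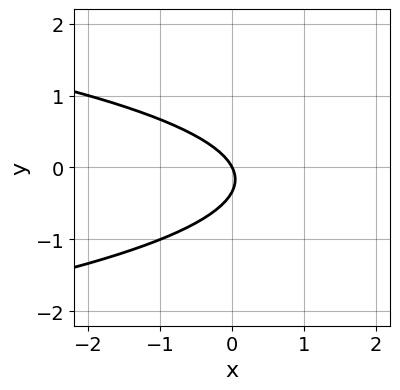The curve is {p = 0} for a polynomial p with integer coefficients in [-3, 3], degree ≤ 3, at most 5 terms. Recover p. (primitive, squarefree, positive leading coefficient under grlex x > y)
First, deg p = 2. The shape is more complex than any degree-1 curve.
Then, against the integer gridlines: it meets the x-axis at x = 0 (among the integer gridlines); it crosses the y-axis at the gridline y = 0.
Finally, assembling these constraints gives the stated polynomial.

3*y^2 + 2*x + y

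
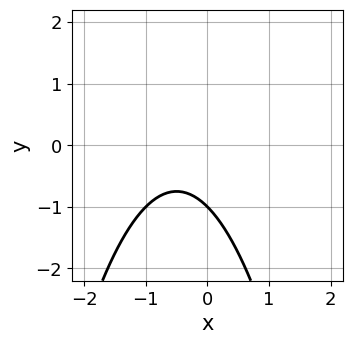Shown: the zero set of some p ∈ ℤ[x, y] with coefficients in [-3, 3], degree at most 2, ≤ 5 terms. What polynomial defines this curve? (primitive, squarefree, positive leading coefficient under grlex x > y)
x^2 + x + y + 1

Degree: the shape is more complex than any degree-1 curve, so deg p = 2.
Against the integer gridlines: it misses every integer gridline on the x-axis; one y-axis crossing is at y = -1.
Matching integer coefficients to the picture gives p.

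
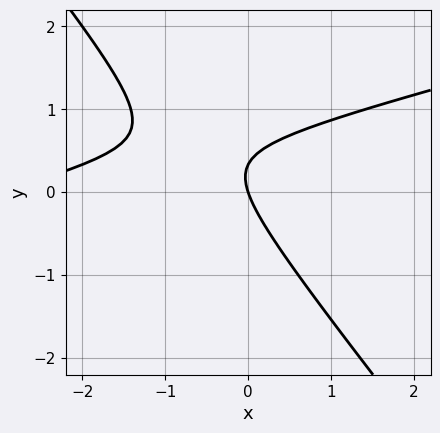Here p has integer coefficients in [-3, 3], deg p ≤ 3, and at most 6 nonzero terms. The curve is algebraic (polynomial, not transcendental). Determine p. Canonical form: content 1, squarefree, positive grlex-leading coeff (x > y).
x^2 - 3*x*y - 3*y^2 + 3*x + y

1. deg p = 2. A generic line meets the curve in up to 2 points.
2. Reading off the gridlines: it meets the y-axis at y = 0 (among the integer gridlines); it crosses the x-axis at the gridline x = 0.
3. These observations pin down the coefficients.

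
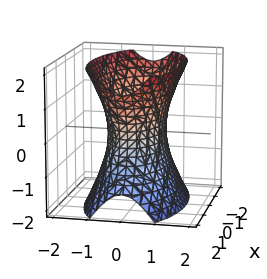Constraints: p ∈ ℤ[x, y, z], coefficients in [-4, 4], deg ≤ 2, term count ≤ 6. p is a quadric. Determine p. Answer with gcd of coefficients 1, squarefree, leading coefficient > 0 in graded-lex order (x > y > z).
x^2 + 3*y^2 - z^2 - 2

First, the degree is 2 — an hourglass — one-sheet hyperboloid; a quadric.
Then, symmetries: it's symmetric under x → −x, forcing even powers of x; the y ↦ −y reflection is a symmetry, so y appears only in even powers; the z ↦ −z reflection is a symmetry, so z appears only in even powers.
Next, observable constraints: it misses every integer gridline on the z-axis.
Finally, together with the visible shape, these determine p as stated.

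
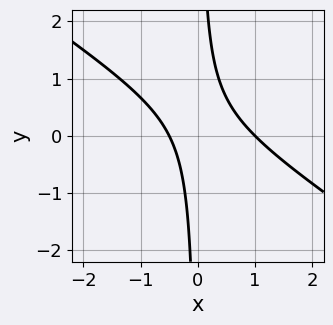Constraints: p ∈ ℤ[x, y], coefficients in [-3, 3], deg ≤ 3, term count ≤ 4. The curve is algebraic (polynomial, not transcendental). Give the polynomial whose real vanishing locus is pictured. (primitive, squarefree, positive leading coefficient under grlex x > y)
(a) deg p = 2. The shape is more complex than any degree-1 curve.
(b) Reading off the gridlines: one x-axis crossing is at x = 1; it misses every integer gridline on the y-axis.
(c) Putting this together gives p.

2*x^2 + 3*x*y - x - 1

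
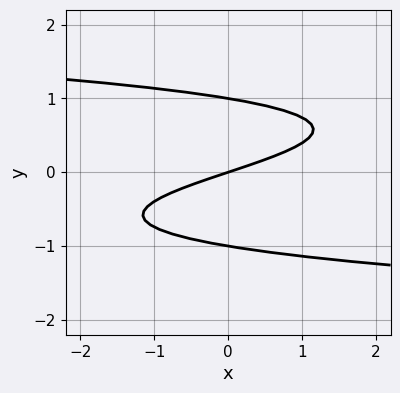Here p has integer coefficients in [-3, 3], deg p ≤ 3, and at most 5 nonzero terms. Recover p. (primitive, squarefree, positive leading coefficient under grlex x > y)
1. deg p = 3. A generic line meets the curve in up to 3 points.
2. From the axis intercepts and sections: among the integer gridlines, it crosses the y-axis at y ∈ {-1, 0, 1}; it crosses the x-axis at the gridline x = 0.
3. The integer polynomial consistent with all of this is the stated p.

3*y^3 + x - 3*y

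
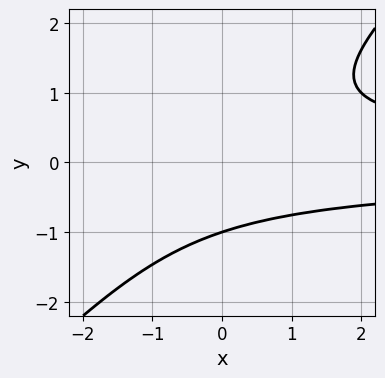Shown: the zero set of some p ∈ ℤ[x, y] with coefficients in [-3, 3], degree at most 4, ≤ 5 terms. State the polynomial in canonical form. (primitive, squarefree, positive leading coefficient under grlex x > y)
First, the degree is 3 — no degree-2 curve has this shape.
Then, observable constraints: one y-axis crossing is at y = -1; the curve avoids every integer x-axis point in the box.
Finally, matching integer coefficients to the picture gives p.

x*y^2 - y^3 - 1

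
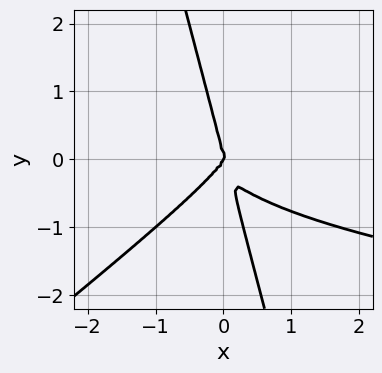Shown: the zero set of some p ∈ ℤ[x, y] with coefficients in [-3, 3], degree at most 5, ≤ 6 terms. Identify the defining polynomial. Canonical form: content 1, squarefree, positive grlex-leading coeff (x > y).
3*x^2*y^2 - 3*x*y^3 - y^4 - 2*x^3 + x^2*y

Degree: a generic line meets the curve in up to 4 points, so deg p = 4.
Checking where it meets the axes: it crosses the x-axis at the gridline x = 0; it meets the y-axis at y = 0 (among the integer gridlines).
Assembling these constraints gives the stated polynomial.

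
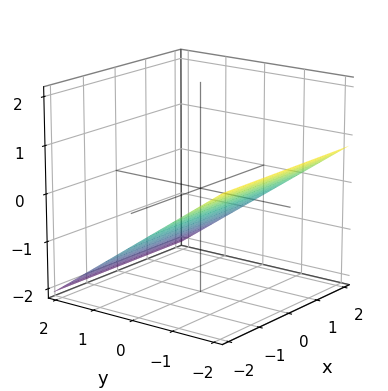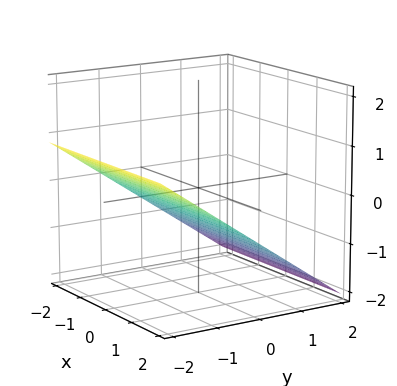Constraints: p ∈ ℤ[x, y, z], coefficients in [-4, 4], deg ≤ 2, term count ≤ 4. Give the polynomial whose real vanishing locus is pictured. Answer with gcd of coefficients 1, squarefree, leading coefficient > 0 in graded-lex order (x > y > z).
1. The degree is 1 — every cross-section is a straight line — this is a plane.
2. From the visible intercepts: no x-intercept at any integer in the box; it crosses the y-axis at the gridline y = -1.
3. Together with the visible shape, these determine p as stated.

2*y + 3*z + 2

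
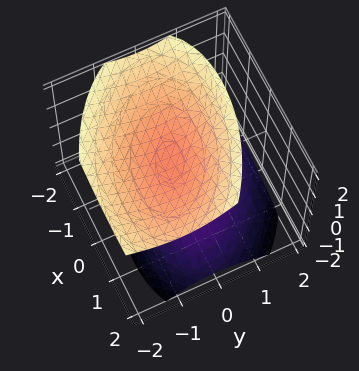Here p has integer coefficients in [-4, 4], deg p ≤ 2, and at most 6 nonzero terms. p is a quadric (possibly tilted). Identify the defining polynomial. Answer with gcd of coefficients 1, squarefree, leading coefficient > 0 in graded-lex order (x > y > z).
The picture has 2 separate pieces. They look like related sheets of one shape, so recover p as a whole.
deg p = 2. The shape is more complex than any degree-1 surface.
From the visible intercepts: among the integer gridlines, it crosses the z-axis at z ∈ {-1, 1}; the surface avoids every integer y-axis point in the box; no x-intercept at any integer in the box.
Fitting integer coefficients to these (and the overall shape) gives p.

x^2 + x*y + 2*y^2 + y*z - 2*z^2 + 2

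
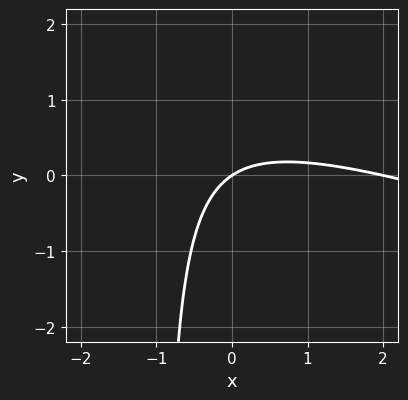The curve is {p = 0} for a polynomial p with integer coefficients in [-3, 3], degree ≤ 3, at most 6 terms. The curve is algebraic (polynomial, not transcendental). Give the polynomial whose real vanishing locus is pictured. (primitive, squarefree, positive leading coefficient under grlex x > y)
x^2 + 3*x*y - 2*x + 3*y

1. deg p = 2. A generic line meets the curve in up to 2 points.
2. Reading off the gridlines: among the integer gridlines, it crosses the x-axis at x ∈ {0, 2}; it meets the y-axis at y = 0 (among the integer gridlines).
3. These observations pin down the coefficients.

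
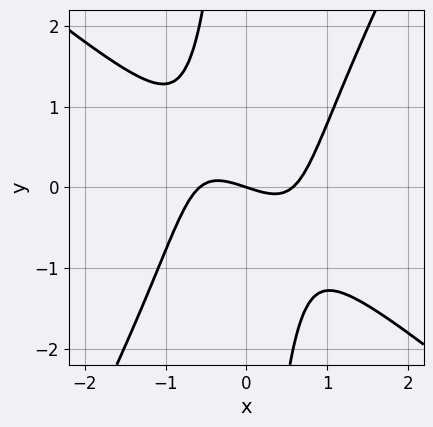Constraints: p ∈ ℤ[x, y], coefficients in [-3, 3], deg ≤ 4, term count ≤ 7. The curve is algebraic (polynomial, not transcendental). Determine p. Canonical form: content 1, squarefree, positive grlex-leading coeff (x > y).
3*x^3 + 2*x^2*y - 2*x*y^2 - x - 3*y

First, the degree is 3 — the shape is more complex than any degree-2 curve.
Then, checking where it meets the axes: one x-axis crossing is at x = 0; it crosses the y-axis at the gridline y = 0.
Finally, the integer polynomial consistent with all of this is the stated p.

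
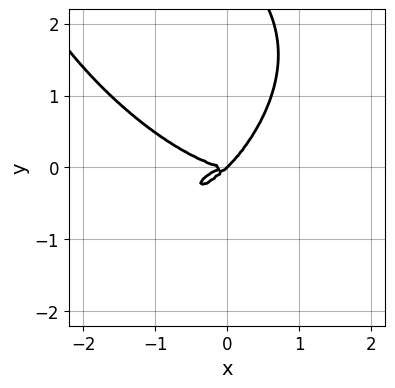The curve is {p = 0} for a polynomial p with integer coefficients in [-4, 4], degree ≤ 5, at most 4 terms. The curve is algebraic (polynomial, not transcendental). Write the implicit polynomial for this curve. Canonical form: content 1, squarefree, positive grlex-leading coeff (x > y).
x^4 + y^4 + 3*x*y^2 - 3*y^3

1. deg p = 4.
2. From the axis intercepts and sections: it meets the y-axis at y = 0 (among the integer gridlines); it meets the x-axis at x = 0 (among the integer gridlines).
3. Assembling these constraints gives the stated polynomial.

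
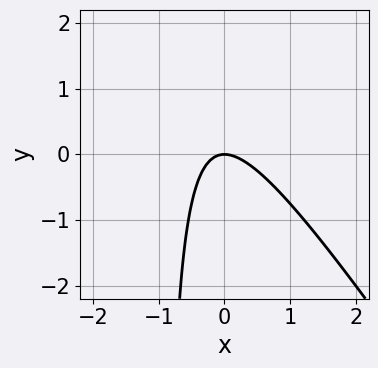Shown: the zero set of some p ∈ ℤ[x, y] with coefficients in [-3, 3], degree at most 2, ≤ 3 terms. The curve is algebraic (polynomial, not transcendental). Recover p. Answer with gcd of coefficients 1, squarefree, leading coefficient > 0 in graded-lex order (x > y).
3*x^2 + 2*x*y + 2*y

deg p = 2. The shape is more complex than any degree-1 curve.
Against the integer gridlines: one y-axis crossing is at y = 0; it crosses the x-axis at the gridline x = 0.
Together with the visible shape, these determine p as stated.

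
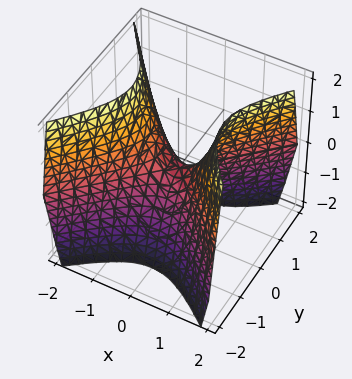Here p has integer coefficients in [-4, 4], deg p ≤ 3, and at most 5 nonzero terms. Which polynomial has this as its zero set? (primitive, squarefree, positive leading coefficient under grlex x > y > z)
3*x^2 - 3*y^2 - 2*z

(a) deg p = 2.
(b) Symmetries: the x ↦ −x reflection is a symmetry, so x appears only in even powers; it's symmetric under y → −y, forcing even powers of y.
(c) From the axis intercepts and sections: it meets the x-axis at x = 0 (among the integer gridlines); it crosses the z-axis at the gridline z = 0; it crosses the y-axis at the gridline y = 0.
(d) Solving for integer coefficients yields p as stated.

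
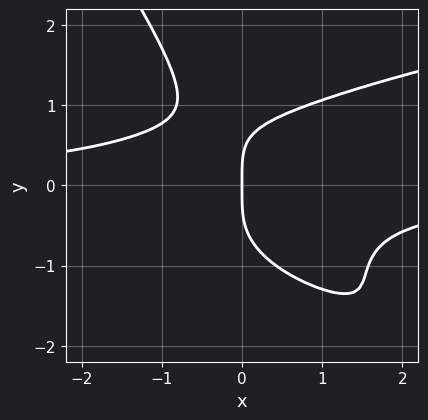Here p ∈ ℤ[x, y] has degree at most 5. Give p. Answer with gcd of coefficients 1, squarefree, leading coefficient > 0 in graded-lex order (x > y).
3*x*y^3 + 2*y^4 - 3*x^2*y - 3*x

(a) Degree: a generic line meets the curve in up to 4 points, so deg p = 4.
(b) Reading off the gridlines: it meets the y-axis at y = 0 (among the integer gridlines); it meets the x-axis at x = 0 (among the integer gridlines).
(c) The integer polynomial consistent with all of this is the stated p.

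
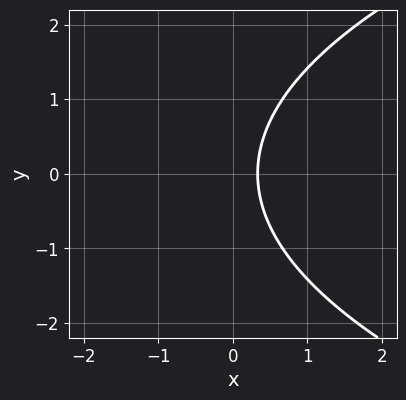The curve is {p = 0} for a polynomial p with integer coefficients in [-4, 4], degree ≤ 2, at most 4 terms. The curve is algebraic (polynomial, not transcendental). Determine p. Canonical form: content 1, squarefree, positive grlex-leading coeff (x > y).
First, degree: the shape is more complex than any degree-1 curve, so deg p = 2.
Next, symmetries: mirror symmetry y ↦ −y ⇒ only even powers of y.
Next, from the axis intercepts and sections: the curve avoids every integer y-axis point in the box.
Finally, matching integer coefficients to the picture gives p.

y^2 - 3*x + 1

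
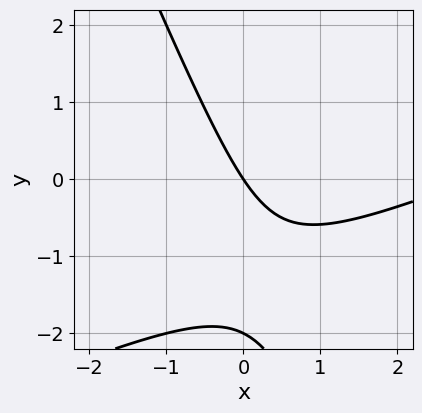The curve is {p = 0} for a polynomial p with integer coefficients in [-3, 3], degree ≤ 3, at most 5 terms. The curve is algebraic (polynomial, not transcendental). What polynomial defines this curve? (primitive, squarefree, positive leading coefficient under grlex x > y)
(a) Degree: a generic line meets the curve in up to 2 points, so deg p = 2.
(b) Reading off the gridlines: one x-axis crossing is at x = 0; the y-axis gridline crossings are at y ∈ {-2, 0}.
(c) Together with the visible shape, these determine p as stated.

x^2 - 2*x*y - y^2 - 3*x - 2*y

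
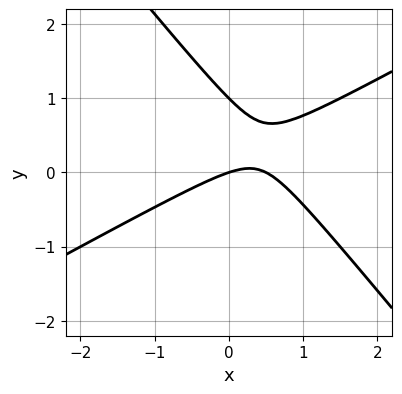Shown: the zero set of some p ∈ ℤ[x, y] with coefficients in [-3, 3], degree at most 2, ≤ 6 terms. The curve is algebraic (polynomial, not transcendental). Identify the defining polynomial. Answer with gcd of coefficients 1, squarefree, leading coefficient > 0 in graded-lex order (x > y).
2*x^2 - 2*x*y - 3*y^2 - x + 3*y

First, the degree is 2 — no degree-1 curve has this shape.
Next, against the integer gridlines: one x-axis crossing is at x = 0; the y-axis gridline crossings are at y ∈ {0, 1}.
Finally, putting this together gives p.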